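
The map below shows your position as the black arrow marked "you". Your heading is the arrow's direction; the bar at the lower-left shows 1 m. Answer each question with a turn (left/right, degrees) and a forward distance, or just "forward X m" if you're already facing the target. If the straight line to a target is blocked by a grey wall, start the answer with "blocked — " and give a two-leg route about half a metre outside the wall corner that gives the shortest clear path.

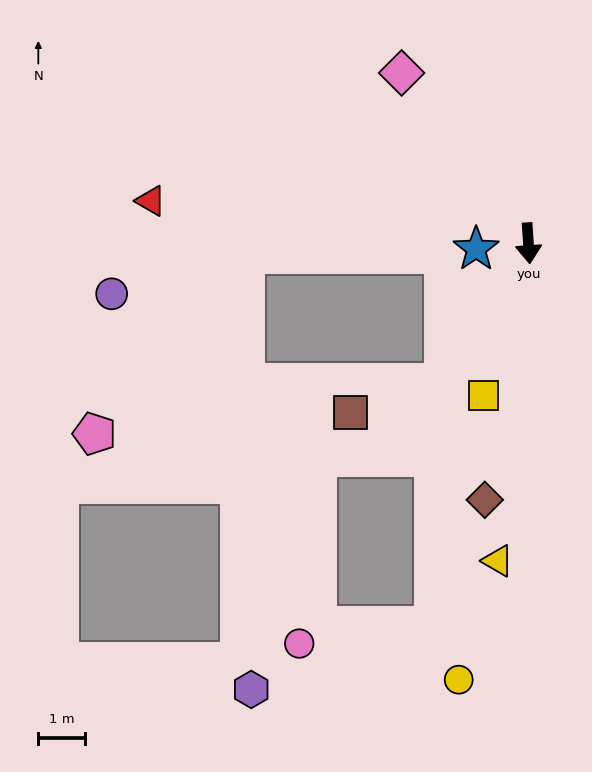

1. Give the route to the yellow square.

turn right 20°, forward 3.4 m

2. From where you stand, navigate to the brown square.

blocked — turn right 35°, forward 3.5 m, then turn right 41°, forward 2.1 m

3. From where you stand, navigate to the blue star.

turn right 88°, forward 1.1 m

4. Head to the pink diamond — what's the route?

turn right 147°, forward 4.6 m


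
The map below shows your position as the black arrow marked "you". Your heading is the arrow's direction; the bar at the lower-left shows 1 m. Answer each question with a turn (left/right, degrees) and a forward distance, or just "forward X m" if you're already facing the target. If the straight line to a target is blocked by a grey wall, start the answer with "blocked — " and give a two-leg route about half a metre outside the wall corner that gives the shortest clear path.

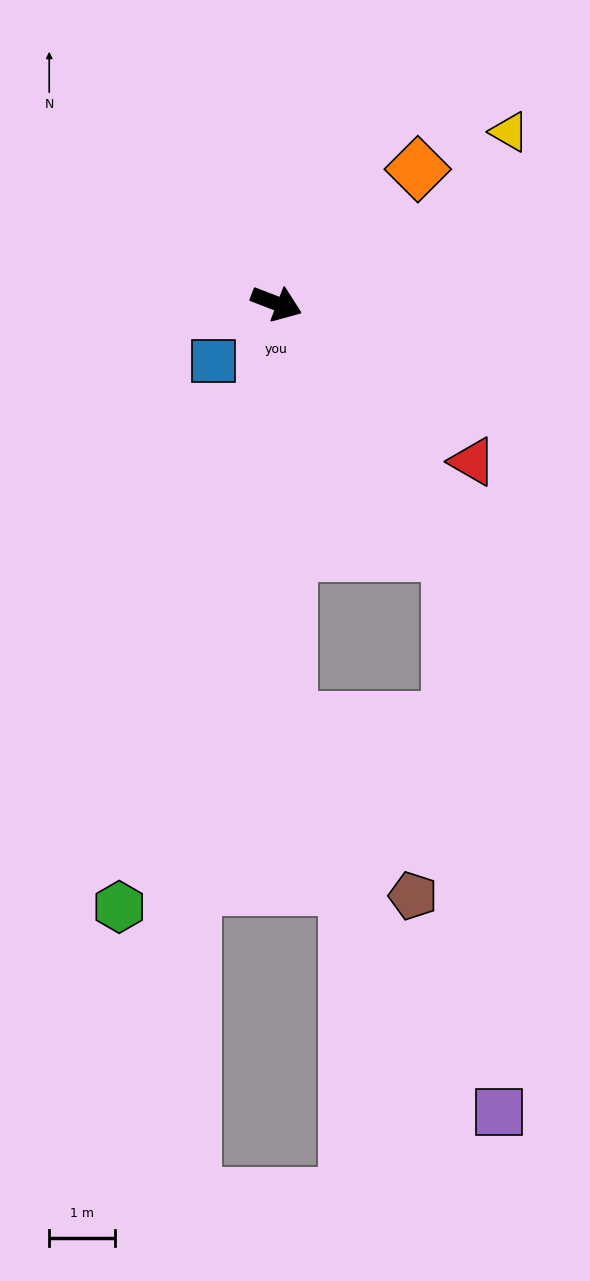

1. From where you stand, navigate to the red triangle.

turn right 18°, forward 3.8 m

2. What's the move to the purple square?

blocked — turn right 34°, forward 4.6 m, then turn right 30°, forward 8.6 m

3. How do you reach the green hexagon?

turn right 84°, forward 9.5 m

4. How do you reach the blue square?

turn right 116°, forward 1.3 m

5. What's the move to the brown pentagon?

blocked — turn right 67°, forward 6.4 m, then turn left 33°, forward 3.3 m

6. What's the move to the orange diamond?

turn left 65°, forward 3.0 m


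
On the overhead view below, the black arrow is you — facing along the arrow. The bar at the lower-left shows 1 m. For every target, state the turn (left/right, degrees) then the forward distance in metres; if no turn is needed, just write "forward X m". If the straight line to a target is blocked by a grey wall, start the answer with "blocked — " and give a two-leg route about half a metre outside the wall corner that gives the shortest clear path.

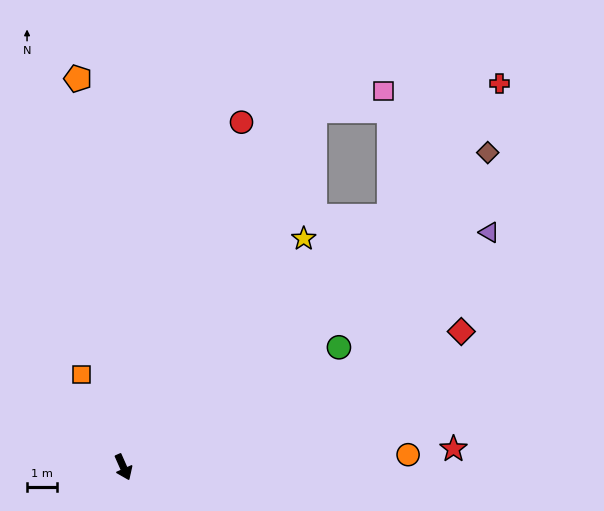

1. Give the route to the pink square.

blocked — turn left 128°, forward 13.5 m, then turn right 46°, forward 2.4 m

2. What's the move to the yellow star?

turn left 118°, forward 9.7 m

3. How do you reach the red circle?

turn left 137°, forward 12.2 m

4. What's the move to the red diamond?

turn left 88°, forward 12.2 m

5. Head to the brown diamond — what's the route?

turn left 107°, forward 16.1 m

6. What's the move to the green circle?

turn left 95°, forward 8.2 m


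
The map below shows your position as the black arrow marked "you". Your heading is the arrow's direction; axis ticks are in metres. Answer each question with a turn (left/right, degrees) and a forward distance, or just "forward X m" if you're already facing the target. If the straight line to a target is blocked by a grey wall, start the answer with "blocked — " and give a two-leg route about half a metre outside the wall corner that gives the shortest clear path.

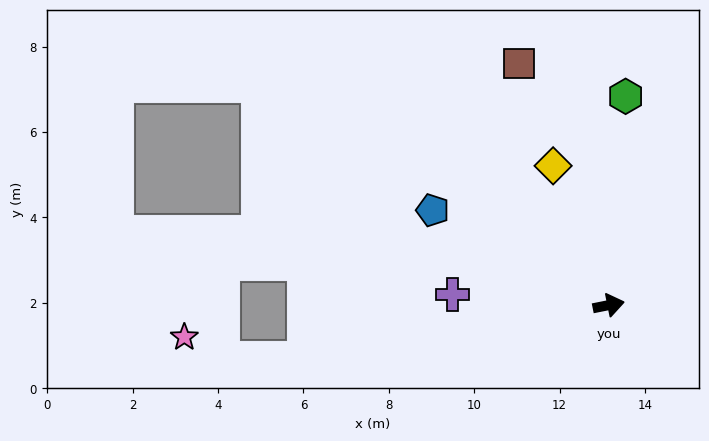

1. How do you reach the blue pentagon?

turn left 140°, forward 4.7 m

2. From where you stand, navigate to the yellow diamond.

turn left 100°, forward 3.5 m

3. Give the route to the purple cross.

turn left 165°, forward 3.7 m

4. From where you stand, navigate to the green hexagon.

turn left 74°, forward 4.9 m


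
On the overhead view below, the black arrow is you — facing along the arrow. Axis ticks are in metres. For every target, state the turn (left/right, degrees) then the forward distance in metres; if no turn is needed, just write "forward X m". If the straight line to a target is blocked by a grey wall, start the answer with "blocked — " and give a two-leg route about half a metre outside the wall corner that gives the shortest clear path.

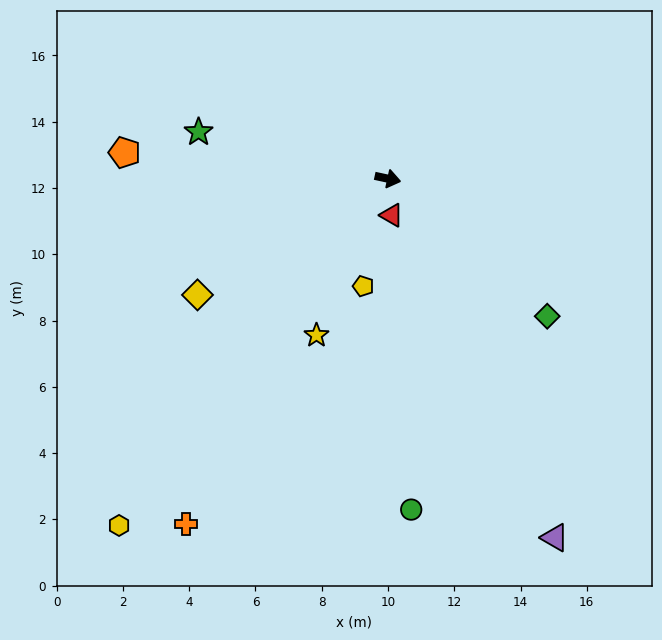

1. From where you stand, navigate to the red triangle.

turn right 72°, forward 1.1 m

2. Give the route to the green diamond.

turn right 29°, forward 6.4 m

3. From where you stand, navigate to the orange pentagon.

turn right 173°, forward 8.0 m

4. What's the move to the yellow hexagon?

turn right 116°, forward 13.2 m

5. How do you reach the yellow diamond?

turn right 136°, forward 6.7 m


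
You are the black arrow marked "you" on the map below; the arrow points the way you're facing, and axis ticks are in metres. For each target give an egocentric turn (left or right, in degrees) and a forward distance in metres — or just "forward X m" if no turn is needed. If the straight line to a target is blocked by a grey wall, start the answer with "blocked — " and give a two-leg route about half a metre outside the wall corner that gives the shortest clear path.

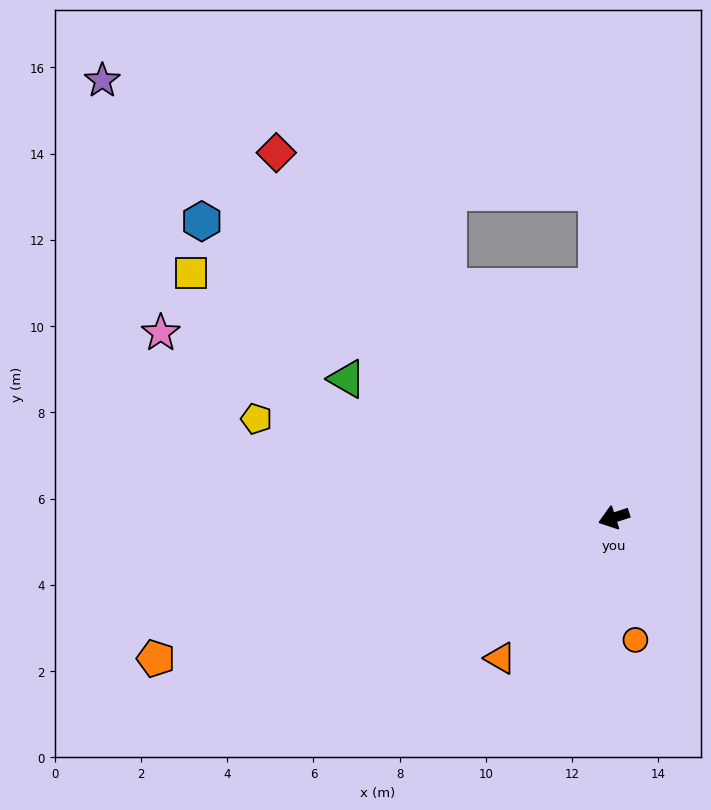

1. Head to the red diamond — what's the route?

turn right 65°, forward 11.5 m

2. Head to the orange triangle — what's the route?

turn left 33°, forward 4.2 m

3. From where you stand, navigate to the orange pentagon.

forward 11.1 m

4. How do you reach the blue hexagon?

turn right 54°, forward 11.8 m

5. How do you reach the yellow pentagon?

turn right 33°, forward 8.6 m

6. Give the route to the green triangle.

turn right 45°, forward 7.0 m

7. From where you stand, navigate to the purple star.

turn right 59°, forward 15.6 m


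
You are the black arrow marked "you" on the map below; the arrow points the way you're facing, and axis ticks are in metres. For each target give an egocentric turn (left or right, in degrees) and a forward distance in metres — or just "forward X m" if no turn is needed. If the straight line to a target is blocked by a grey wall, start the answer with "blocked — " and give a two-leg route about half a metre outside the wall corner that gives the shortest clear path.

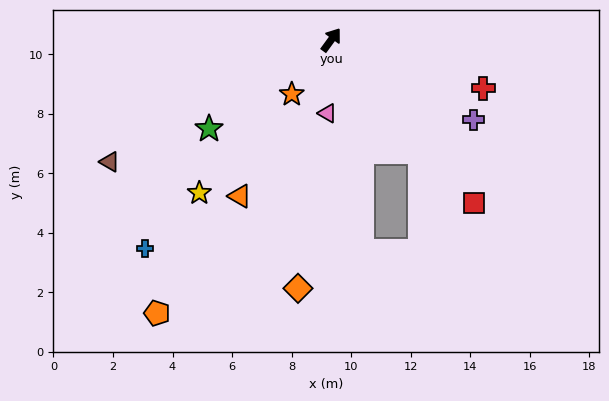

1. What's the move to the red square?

turn right 103°, forward 7.3 m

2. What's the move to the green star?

turn left 162°, forward 5.1 m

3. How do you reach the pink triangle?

turn right 147°, forward 2.5 m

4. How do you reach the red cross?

turn right 72°, forward 5.4 m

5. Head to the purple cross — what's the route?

turn right 83°, forward 5.5 m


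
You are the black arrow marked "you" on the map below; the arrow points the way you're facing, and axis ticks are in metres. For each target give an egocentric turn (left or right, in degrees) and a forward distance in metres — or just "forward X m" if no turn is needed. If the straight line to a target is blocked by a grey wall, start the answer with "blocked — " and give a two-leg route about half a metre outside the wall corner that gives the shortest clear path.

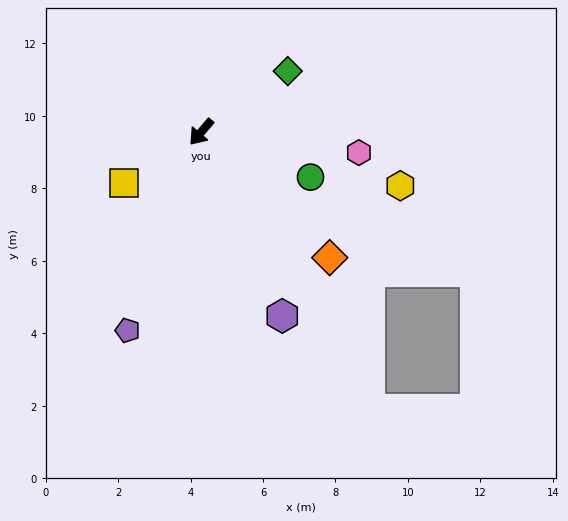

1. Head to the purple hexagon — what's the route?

turn left 64°, forward 5.5 m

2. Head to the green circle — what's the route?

turn left 108°, forward 3.3 m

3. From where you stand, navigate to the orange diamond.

turn left 86°, forward 5.0 m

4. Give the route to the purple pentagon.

turn left 20°, forward 5.8 m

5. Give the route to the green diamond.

turn left 166°, forward 2.9 m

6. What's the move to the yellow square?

turn right 16°, forward 2.6 m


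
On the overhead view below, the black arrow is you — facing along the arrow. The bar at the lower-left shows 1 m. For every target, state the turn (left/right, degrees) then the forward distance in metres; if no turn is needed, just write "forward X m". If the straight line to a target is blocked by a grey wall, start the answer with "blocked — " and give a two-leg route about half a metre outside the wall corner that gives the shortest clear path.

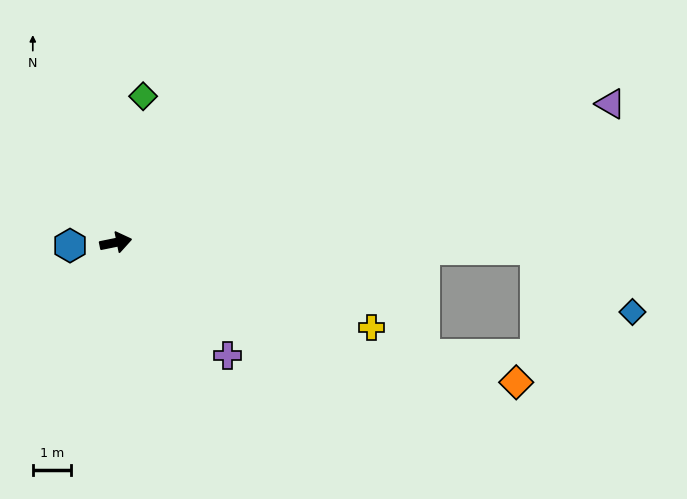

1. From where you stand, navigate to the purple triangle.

turn left 4°, forward 13.6 m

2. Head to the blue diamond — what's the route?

blocked — turn right 12°, forward 11.1 m, then turn right 32°, forward 3.0 m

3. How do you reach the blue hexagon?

turn left 172°, forward 1.2 m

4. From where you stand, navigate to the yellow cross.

turn right 30°, forward 7.1 m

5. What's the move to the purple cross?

turn right 57°, forward 4.2 m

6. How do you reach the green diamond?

turn left 68°, forward 3.9 m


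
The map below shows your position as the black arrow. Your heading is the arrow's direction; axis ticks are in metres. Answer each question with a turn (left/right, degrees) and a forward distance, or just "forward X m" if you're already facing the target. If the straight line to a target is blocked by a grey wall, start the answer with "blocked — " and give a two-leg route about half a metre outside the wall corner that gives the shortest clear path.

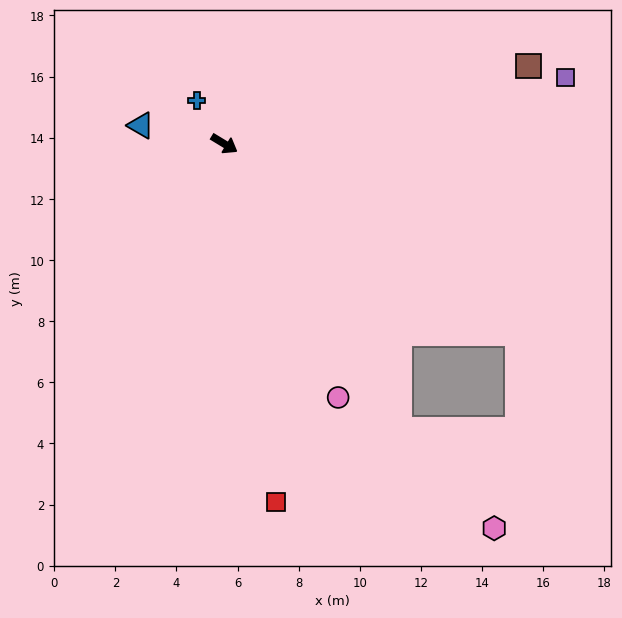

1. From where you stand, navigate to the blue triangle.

turn right 161°, forward 2.8 m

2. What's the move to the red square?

turn right 51°, forward 11.8 m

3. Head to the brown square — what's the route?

turn left 46°, forward 10.3 m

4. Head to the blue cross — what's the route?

turn left 154°, forward 1.7 m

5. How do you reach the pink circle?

turn right 35°, forward 9.1 m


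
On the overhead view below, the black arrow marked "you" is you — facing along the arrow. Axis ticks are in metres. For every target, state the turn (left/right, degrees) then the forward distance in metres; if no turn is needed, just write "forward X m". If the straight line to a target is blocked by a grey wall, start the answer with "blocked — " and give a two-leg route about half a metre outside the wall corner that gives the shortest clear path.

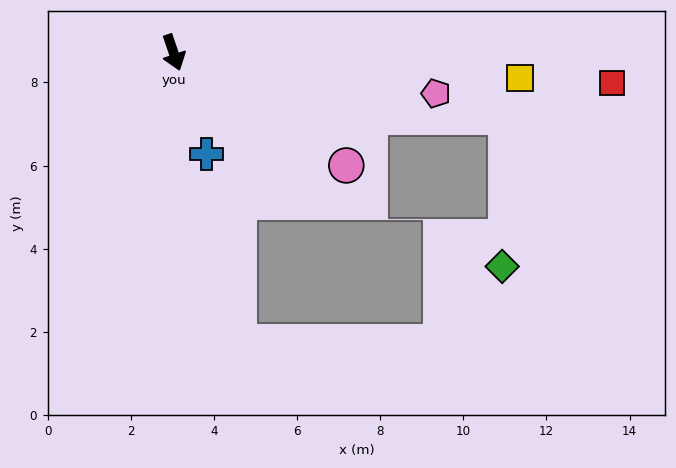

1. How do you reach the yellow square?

turn left 67°, forward 8.3 m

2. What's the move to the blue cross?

forward 2.6 m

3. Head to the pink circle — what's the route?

turn left 38°, forward 5.0 m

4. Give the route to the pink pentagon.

turn left 63°, forward 6.4 m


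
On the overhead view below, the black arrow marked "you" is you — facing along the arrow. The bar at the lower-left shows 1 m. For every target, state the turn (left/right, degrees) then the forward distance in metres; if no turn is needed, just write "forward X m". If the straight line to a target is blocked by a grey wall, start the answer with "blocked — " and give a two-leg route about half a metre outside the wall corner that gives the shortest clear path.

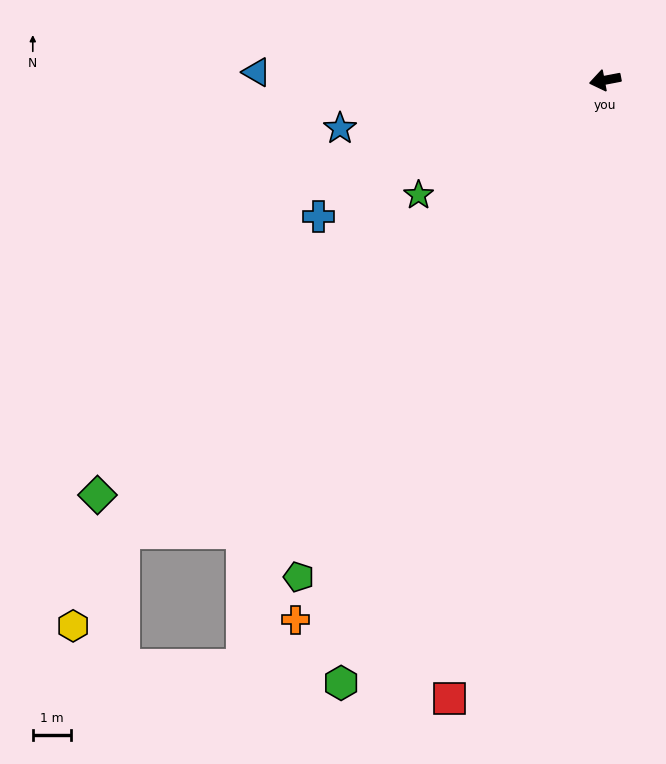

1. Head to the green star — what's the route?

turn left 21°, forward 5.7 m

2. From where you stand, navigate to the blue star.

forward 7.0 m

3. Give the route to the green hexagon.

turn left 56°, forward 17.2 m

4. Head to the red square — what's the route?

turn left 65°, forward 16.6 m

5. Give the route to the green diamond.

turn left 28°, forward 17.1 m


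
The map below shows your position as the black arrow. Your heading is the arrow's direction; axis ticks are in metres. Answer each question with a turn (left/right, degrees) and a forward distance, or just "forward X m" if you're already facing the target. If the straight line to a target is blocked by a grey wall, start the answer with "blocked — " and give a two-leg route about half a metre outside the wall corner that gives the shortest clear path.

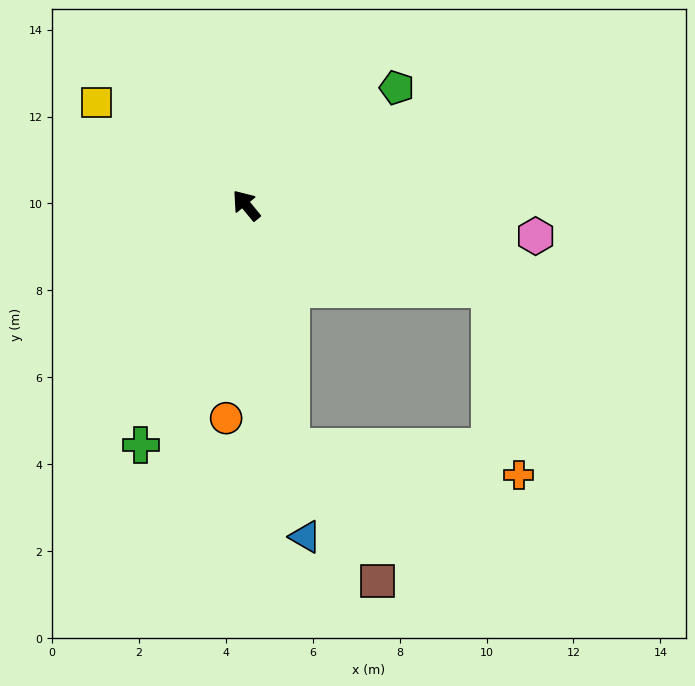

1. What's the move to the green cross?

turn left 117°, forward 6.0 m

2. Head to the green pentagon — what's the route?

turn right 92°, forward 4.4 m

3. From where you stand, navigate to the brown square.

blocked — turn left 151°, forward 5.7 m, then turn left 22°, forward 3.7 m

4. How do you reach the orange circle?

turn left 135°, forward 4.9 m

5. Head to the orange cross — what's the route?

blocked — turn right 148°, forward 5.9 m, then turn right 63°, forward 4.3 m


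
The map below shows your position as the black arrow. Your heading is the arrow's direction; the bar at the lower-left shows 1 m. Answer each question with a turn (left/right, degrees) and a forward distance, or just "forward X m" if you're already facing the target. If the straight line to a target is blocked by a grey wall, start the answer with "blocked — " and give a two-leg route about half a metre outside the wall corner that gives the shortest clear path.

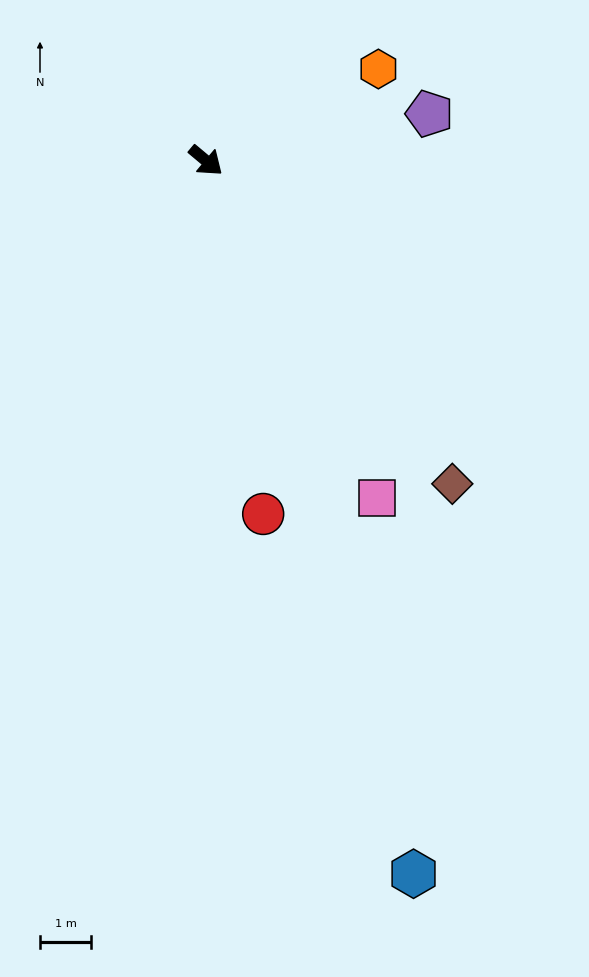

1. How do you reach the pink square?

turn right 23°, forward 7.4 m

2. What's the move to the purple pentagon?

turn left 52°, forward 4.4 m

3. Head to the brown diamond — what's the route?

turn right 13°, forward 7.9 m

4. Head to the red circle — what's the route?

turn right 41°, forward 7.0 m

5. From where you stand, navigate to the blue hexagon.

turn right 34°, forward 14.4 m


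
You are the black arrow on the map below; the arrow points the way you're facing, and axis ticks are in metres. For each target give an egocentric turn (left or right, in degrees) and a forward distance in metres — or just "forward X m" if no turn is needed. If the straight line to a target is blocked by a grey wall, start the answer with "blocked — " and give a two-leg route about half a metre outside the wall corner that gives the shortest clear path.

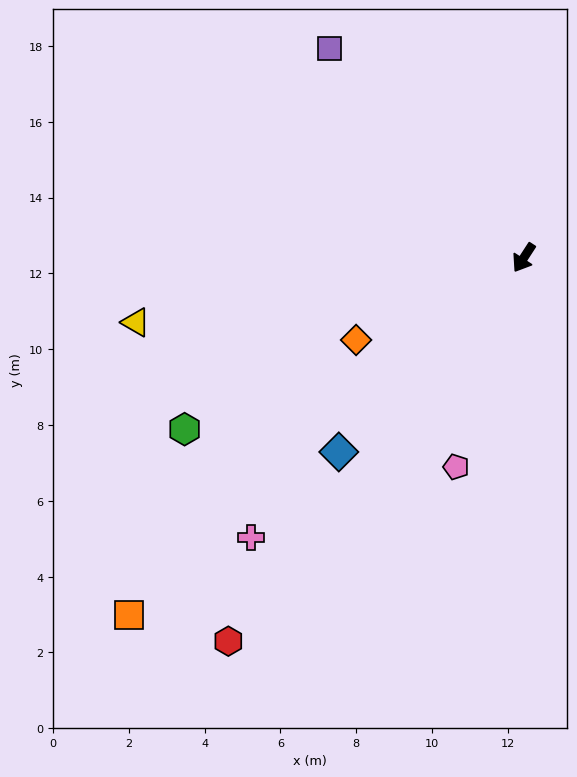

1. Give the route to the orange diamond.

turn right 31°, forward 4.9 m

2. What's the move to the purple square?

turn right 104°, forward 7.5 m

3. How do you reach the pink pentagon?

turn left 15°, forward 5.8 m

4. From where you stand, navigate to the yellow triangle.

turn right 48°, forward 10.4 m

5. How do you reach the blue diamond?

turn right 11°, forward 7.1 m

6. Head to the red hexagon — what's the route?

turn right 5°, forward 12.8 m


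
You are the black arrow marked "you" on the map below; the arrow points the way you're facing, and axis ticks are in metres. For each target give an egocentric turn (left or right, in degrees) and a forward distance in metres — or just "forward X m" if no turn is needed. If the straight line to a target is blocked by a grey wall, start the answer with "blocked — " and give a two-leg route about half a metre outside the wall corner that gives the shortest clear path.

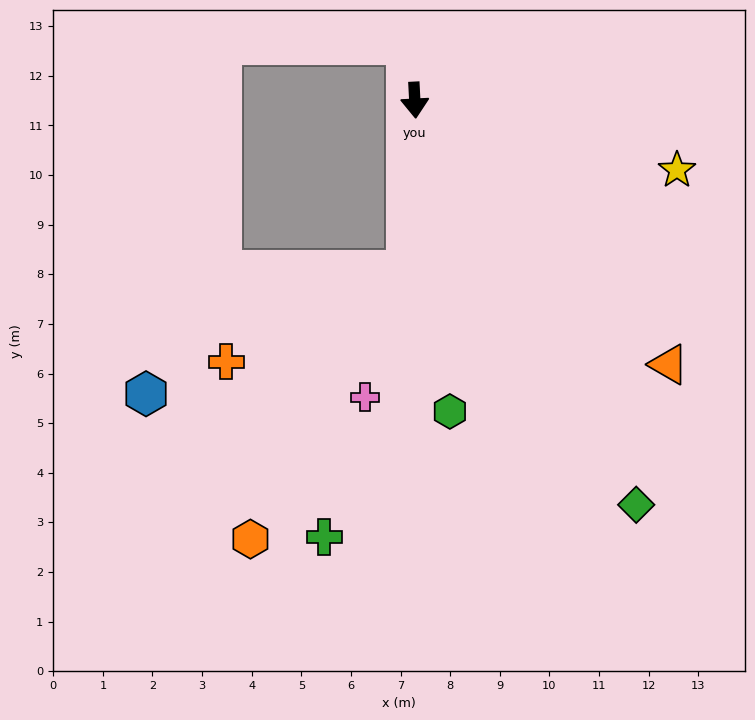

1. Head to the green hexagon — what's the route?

turn left 3°, forward 6.3 m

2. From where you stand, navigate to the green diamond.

turn left 26°, forward 9.3 m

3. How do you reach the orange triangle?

turn left 41°, forward 7.4 m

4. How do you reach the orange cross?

blocked — turn right 6°, forward 3.5 m, then turn right 61°, forward 4.1 m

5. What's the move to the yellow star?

turn left 72°, forward 5.5 m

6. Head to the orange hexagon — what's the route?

blocked — turn right 6°, forward 3.5 m, then turn right 27°, forward 6.2 m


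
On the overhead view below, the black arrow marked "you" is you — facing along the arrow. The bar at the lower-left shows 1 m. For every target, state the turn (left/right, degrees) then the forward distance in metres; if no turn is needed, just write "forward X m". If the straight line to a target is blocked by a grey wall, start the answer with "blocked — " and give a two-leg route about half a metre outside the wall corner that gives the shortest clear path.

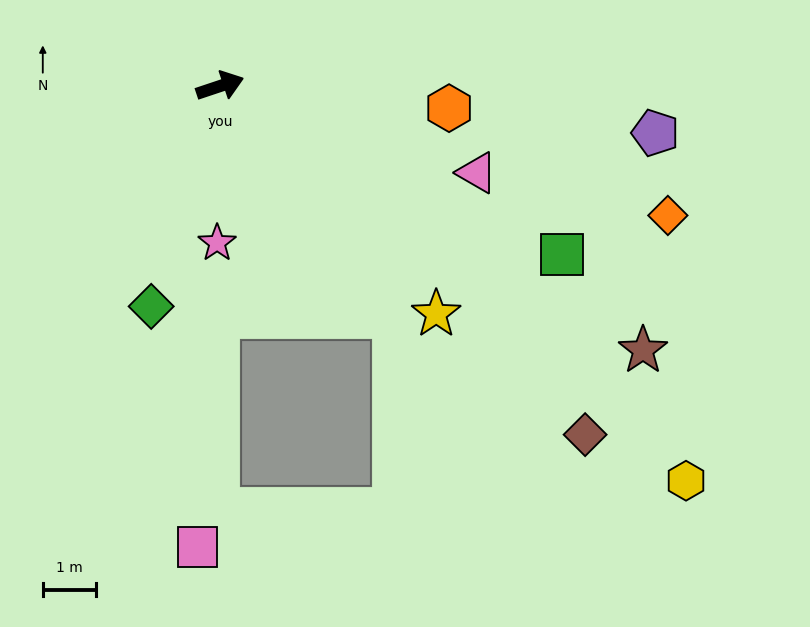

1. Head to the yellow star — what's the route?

turn right 65°, forward 5.9 m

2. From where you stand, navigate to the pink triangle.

turn right 37°, forward 5.1 m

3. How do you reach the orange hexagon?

turn right 24°, forward 4.4 m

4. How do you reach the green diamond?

turn right 126°, forward 4.4 m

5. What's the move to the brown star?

turn right 50°, forward 9.4 m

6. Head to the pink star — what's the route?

turn right 110°, forward 3.0 m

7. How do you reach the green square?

turn right 45°, forward 7.2 m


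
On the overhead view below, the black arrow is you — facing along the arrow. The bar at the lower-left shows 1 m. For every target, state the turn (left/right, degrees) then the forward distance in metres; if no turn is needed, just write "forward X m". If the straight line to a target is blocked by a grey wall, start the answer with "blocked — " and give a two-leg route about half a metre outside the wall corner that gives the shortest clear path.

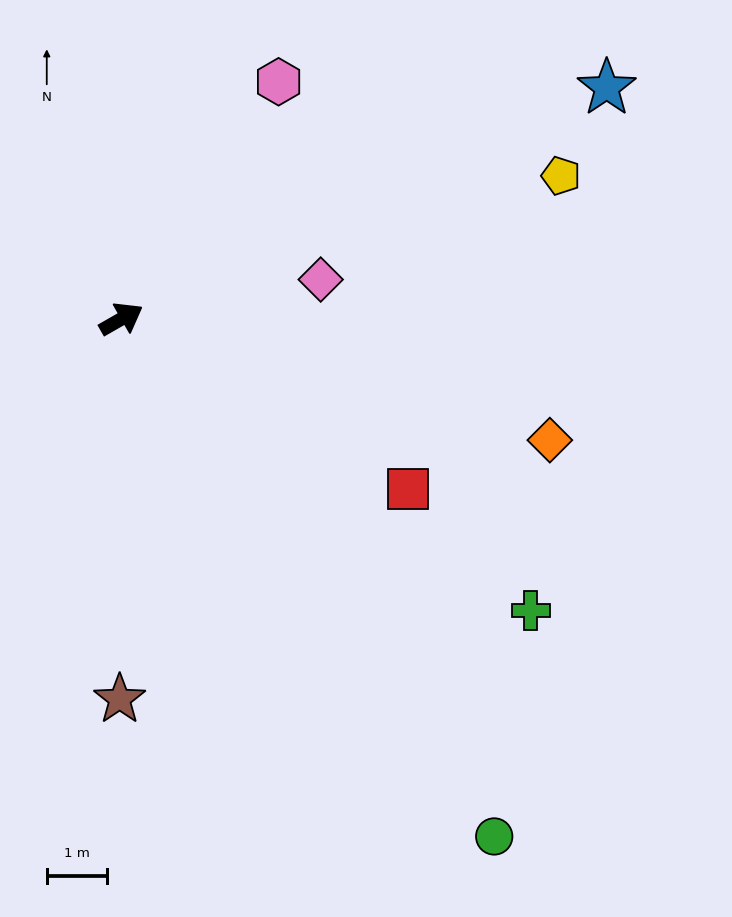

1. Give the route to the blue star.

turn right 4°, forward 9.0 m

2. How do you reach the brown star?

turn right 120°, forward 6.3 m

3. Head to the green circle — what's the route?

turn right 84°, forward 10.6 m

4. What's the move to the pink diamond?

turn right 19°, forward 3.4 m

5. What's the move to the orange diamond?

turn right 46°, forward 7.4 m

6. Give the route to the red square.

turn right 61°, forward 5.5 m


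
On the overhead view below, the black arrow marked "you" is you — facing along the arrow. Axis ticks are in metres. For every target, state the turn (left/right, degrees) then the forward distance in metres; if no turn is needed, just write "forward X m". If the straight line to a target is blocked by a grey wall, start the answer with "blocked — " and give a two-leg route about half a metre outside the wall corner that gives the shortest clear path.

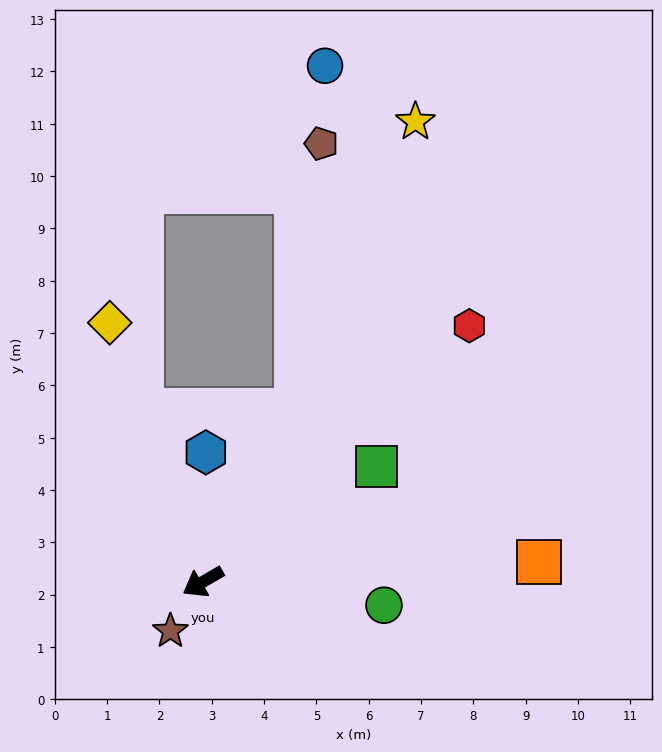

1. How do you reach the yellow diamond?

turn right 100°, forward 5.3 m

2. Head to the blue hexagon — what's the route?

turn right 121°, forward 2.5 m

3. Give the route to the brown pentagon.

blocked — turn right 149°, forward 3.7 m, then turn left 23°, forward 5.1 m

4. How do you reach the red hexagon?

turn right 166°, forward 7.1 m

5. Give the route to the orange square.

turn left 153°, forward 6.4 m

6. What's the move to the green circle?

turn left 142°, forward 3.5 m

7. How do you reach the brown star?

turn left 26°, forward 1.1 m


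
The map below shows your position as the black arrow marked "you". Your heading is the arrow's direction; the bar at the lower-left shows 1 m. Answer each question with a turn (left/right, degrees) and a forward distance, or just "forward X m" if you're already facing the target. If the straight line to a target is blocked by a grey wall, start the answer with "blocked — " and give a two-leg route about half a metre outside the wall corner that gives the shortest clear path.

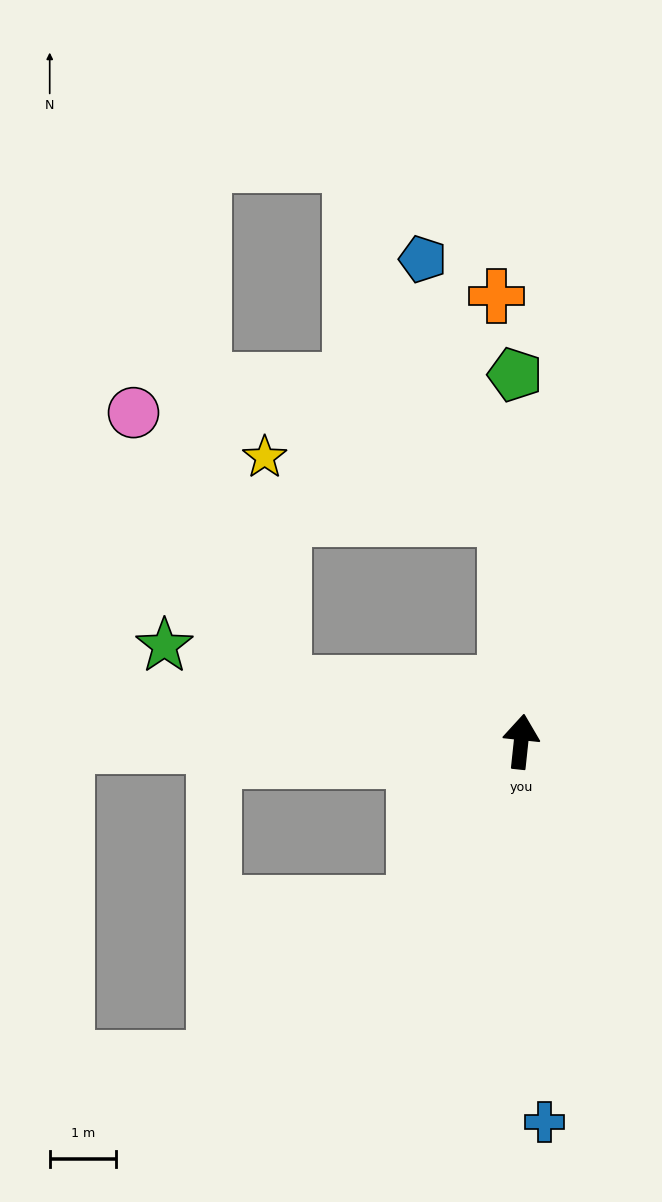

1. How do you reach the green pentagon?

turn left 7°, forward 5.6 m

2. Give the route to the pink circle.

blocked — turn left 82°, forward 3.7 m, then turn right 47°, forward 4.7 m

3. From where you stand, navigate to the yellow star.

blocked — turn left 82°, forward 3.7 m, then turn right 71°, forward 3.4 m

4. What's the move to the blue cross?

turn right 170°, forward 5.8 m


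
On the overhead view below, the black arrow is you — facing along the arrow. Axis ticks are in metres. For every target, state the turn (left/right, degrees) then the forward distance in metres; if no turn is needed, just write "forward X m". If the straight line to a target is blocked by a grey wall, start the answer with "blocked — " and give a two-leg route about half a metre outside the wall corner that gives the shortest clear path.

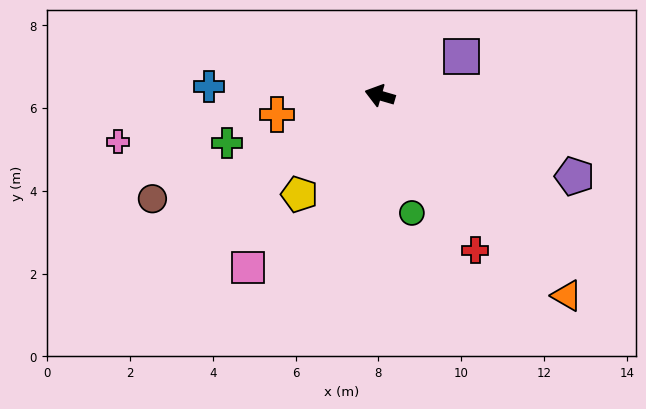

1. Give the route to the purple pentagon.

turn left 174°, forward 5.1 m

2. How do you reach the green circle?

turn left 121°, forward 2.9 m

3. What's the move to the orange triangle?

turn left 149°, forward 6.6 m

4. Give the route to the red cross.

turn left 138°, forward 4.4 m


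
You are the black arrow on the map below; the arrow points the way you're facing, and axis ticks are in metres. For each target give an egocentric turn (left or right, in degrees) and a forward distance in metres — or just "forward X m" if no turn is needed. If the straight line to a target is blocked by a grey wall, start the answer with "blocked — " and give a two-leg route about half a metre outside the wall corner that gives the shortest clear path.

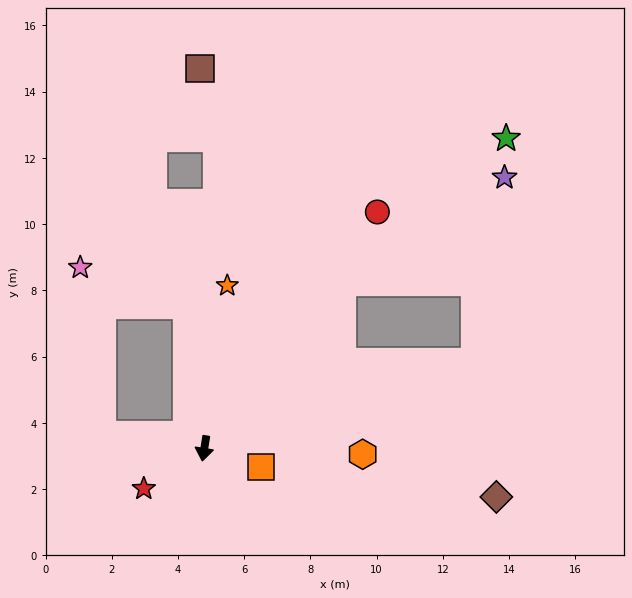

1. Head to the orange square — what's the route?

turn left 81°, forward 1.8 m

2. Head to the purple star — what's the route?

blocked — turn left 150°, forward 6.5 m, then turn right 18°, forward 5.8 m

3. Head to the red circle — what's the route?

turn left 153°, forward 8.8 m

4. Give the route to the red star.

turn right 47°, forward 2.2 m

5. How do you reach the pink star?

blocked — turn right 164°, forward 4.4 m, then turn left 64°, forward 3.4 m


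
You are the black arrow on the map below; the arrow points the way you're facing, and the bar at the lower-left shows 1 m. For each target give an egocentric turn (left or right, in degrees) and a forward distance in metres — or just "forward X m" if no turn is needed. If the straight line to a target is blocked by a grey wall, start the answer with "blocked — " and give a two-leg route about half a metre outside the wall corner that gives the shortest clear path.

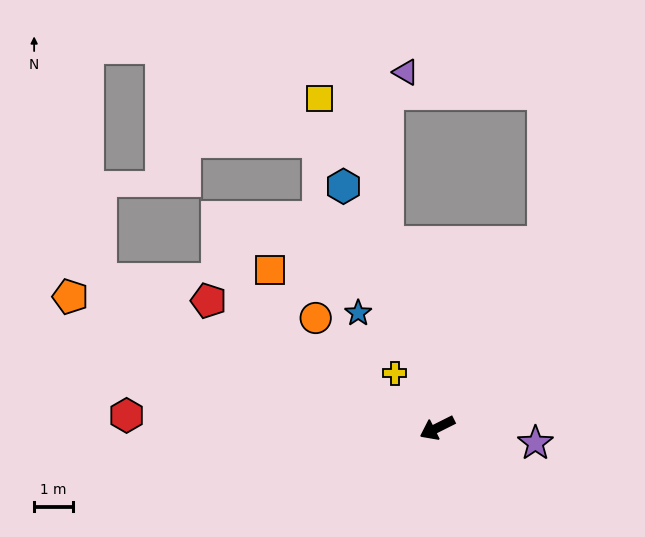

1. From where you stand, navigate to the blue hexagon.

turn right 95°, forward 6.7 m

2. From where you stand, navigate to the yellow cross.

turn right 79°, forward 1.8 m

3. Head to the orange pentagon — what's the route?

turn right 46°, forward 10.1 m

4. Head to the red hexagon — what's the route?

turn right 29°, forward 8.0 m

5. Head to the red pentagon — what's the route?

turn right 56°, forward 6.8 m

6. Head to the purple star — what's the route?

turn left 145°, forward 2.6 m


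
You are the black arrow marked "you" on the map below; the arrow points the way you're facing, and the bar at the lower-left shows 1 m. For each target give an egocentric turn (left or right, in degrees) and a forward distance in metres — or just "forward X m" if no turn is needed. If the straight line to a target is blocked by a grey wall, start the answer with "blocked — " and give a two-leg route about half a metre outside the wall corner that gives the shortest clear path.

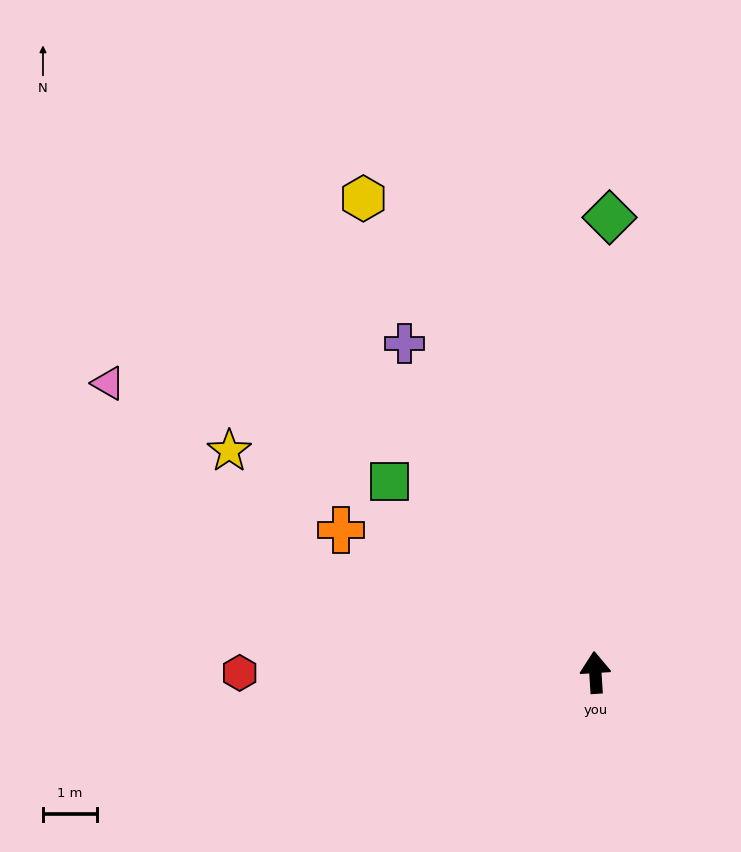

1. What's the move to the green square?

turn left 44°, forward 5.2 m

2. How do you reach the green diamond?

turn right 5°, forward 8.4 m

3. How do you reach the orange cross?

turn left 57°, forward 5.4 m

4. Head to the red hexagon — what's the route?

turn left 86°, forward 6.6 m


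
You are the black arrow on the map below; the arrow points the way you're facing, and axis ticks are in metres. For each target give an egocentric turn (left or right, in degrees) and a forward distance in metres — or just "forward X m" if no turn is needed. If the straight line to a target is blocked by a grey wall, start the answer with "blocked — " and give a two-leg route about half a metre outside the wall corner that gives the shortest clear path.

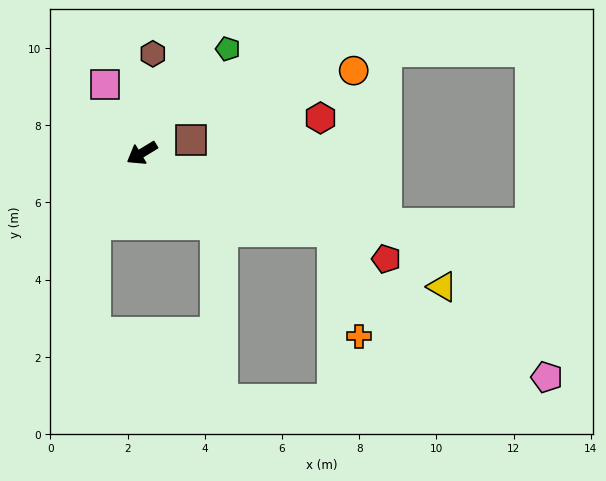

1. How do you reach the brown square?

turn left 163°, forward 1.3 m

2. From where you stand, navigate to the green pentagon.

turn right 161°, forward 3.5 m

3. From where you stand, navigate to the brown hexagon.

turn right 128°, forward 2.6 m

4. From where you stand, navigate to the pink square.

turn right 93°, forward 2.0 m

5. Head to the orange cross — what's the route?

blocked — turn left 127°, forward 5.3 m, then turn right 55°, forward 2.8 m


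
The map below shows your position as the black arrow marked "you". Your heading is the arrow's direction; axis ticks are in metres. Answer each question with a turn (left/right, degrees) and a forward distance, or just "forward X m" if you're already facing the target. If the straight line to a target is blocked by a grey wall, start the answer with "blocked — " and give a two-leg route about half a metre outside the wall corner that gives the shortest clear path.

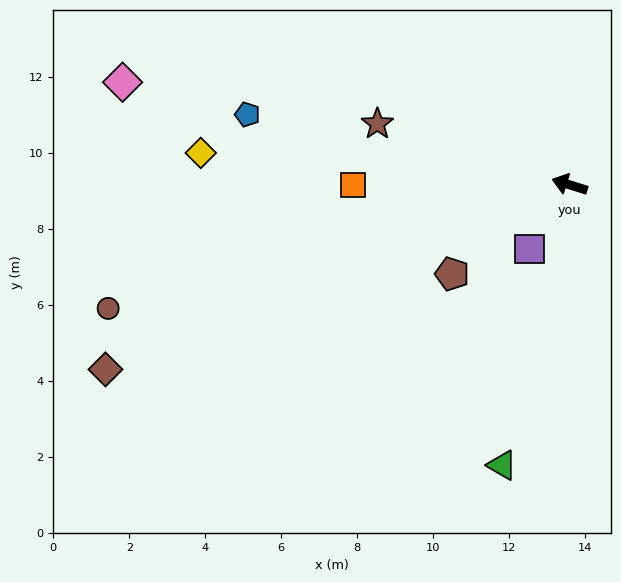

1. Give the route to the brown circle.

turn left 32°, forward 12.6 m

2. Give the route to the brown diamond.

turn left 39°, forward 13.1 m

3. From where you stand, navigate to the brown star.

forward 5.3 m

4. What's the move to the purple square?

turn left 76°, forward 2.0 m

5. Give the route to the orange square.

turn left 18°, forward 5.7 m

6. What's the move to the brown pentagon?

turn left 55°, forward 3.9 m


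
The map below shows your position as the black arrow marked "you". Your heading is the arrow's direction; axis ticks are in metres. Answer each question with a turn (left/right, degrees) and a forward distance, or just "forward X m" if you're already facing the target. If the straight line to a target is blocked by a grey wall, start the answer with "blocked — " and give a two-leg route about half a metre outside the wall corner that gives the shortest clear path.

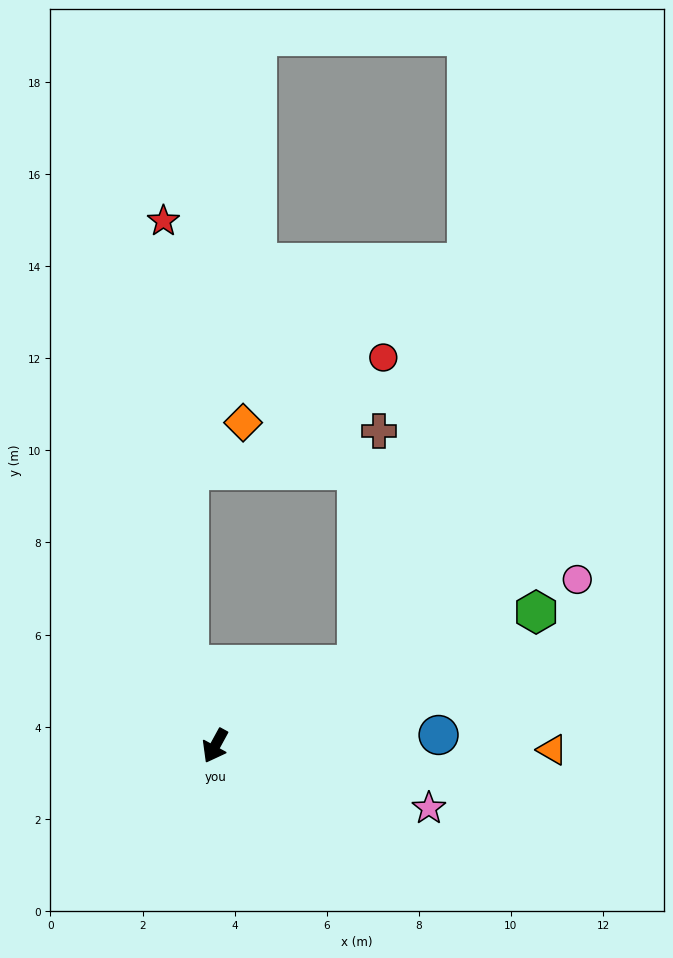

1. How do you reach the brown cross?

blocked — turn left 149°, forward 3.6 m, then turn left 54°, forward 5.1 m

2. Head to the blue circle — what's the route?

turn left 121°, forward 4.9 m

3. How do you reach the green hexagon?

turn left 141°, forward 7.6 m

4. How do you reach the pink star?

turn left 102°, forward 4.8 m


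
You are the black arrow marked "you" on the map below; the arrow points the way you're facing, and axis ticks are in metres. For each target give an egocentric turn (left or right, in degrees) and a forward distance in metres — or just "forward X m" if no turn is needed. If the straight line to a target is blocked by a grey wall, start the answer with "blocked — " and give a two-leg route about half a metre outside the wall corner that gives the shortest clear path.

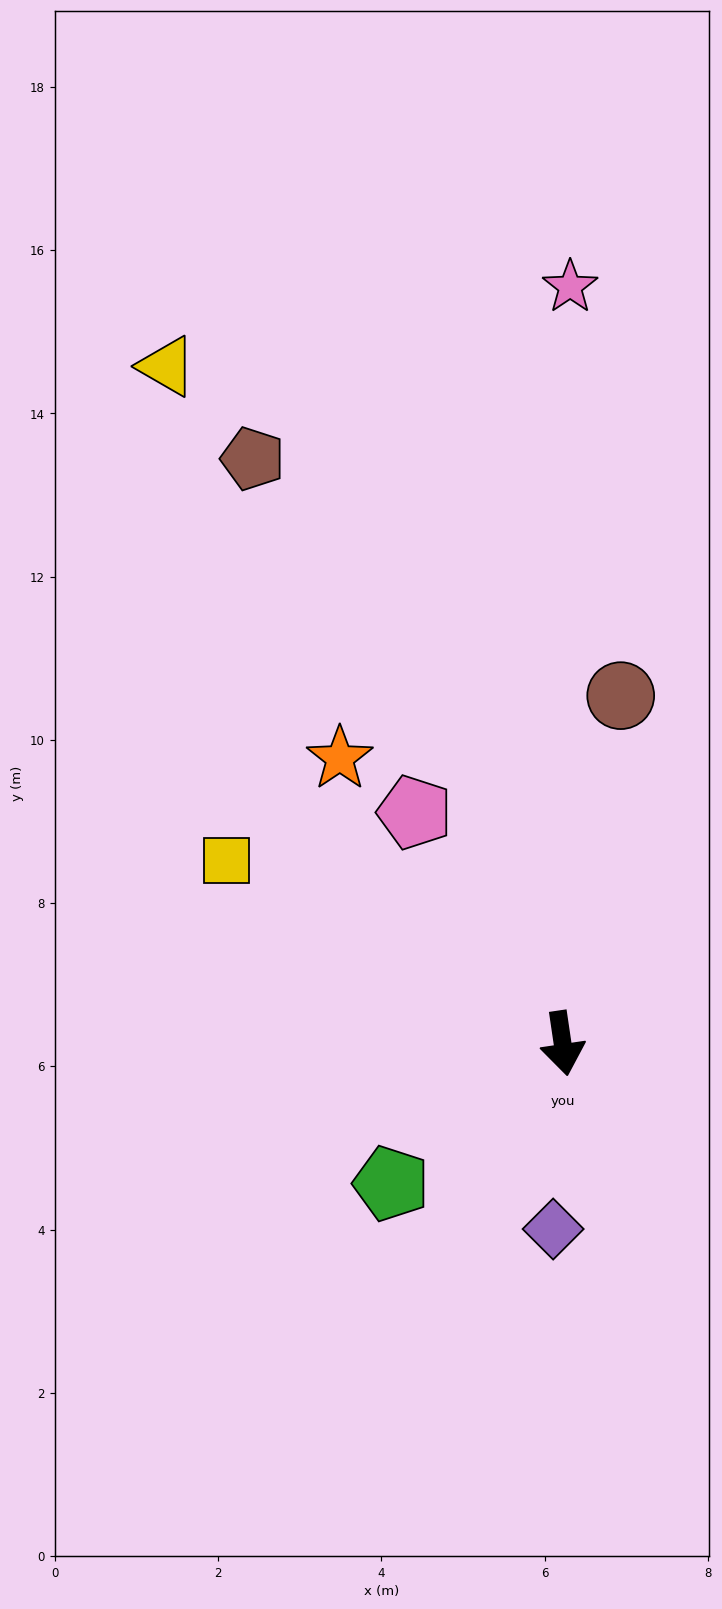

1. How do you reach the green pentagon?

turn right 59°, forward 2.7 m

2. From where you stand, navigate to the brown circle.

turn left 162°, forward 4.3 m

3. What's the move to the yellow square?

turn right 127°, forward 4.7 m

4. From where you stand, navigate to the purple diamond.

turn right 11°, forward 2.3 m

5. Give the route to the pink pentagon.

turn right 156°, forward 3.4 m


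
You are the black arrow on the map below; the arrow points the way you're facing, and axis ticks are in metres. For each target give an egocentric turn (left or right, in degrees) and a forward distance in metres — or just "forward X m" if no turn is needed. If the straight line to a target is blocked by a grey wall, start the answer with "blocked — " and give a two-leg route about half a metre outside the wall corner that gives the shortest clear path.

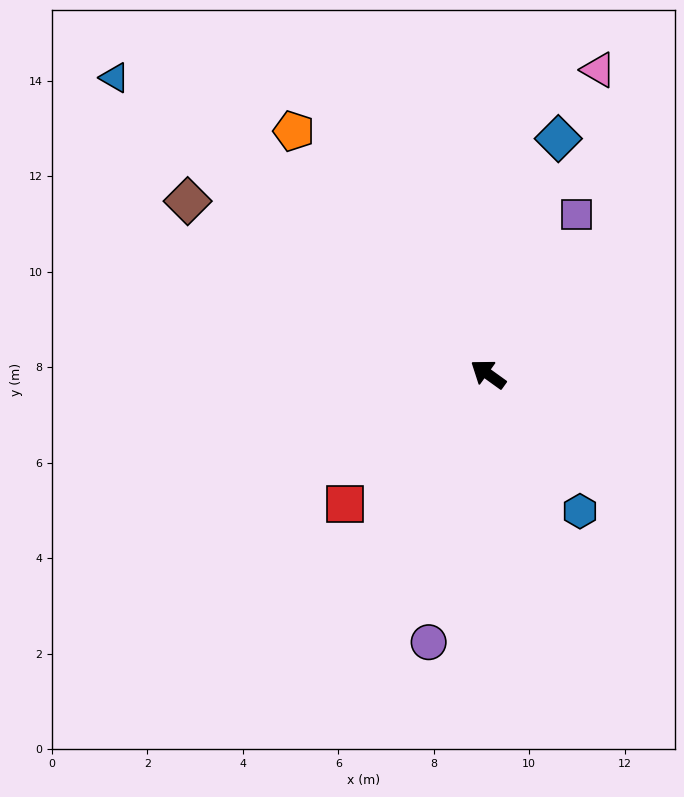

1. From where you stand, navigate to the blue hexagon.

turn left 160°, forward 3.5 m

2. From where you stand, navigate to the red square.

turn left 78°, forward 4.1 m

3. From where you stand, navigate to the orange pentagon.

turn right 16°, forward 6.5 m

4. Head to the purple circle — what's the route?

turn left 113°, forward 5.8 m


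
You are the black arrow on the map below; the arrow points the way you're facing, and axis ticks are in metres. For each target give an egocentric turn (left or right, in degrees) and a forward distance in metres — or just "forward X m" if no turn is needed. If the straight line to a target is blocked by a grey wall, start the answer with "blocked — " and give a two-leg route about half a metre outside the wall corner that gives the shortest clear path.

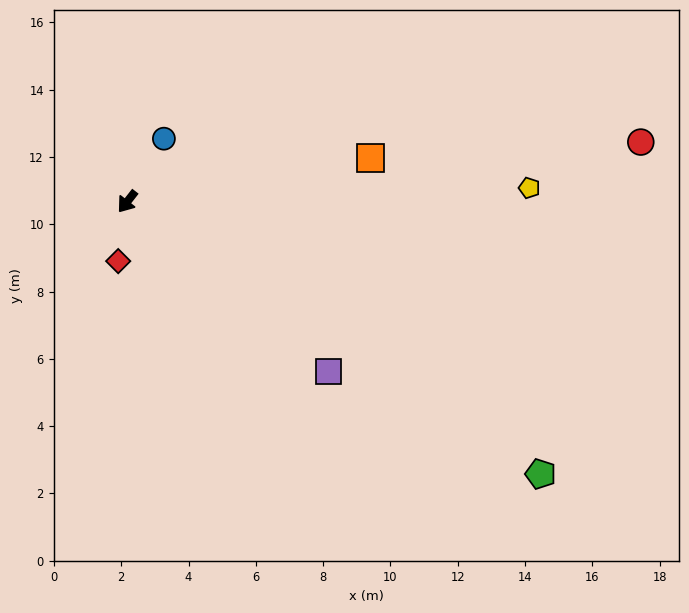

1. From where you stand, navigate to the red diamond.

turn left 29°, forward 1.8 m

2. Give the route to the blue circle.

turn right 172°, forward 2.2 m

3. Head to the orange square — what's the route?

turn left 138°, forward 7.3 m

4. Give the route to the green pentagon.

turn left 95°, forward 14.7 m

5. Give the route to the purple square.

turn left 88°, forward 7.8 m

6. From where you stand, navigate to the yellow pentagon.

turn left 130°, forward 12.0 m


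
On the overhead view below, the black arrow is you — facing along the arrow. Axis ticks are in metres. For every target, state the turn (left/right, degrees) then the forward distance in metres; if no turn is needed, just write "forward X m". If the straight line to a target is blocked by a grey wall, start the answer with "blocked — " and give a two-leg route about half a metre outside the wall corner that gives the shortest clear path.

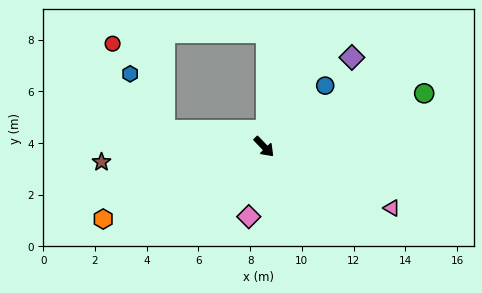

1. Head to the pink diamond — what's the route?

turn right 56°, forward 2.8 m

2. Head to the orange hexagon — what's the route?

turn right 110°, forward 6.8 m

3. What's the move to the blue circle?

turn left 91°, forward 3.3 m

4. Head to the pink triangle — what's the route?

turn left 20°, forward 5.5 m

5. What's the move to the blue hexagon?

blocked — turn right 143°, forward 3.9 m, then turn right 50°, forward 2.6 m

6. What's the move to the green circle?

turn left 64°, forward 6.5 m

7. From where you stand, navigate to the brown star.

turn right 129°, forward 6.3 m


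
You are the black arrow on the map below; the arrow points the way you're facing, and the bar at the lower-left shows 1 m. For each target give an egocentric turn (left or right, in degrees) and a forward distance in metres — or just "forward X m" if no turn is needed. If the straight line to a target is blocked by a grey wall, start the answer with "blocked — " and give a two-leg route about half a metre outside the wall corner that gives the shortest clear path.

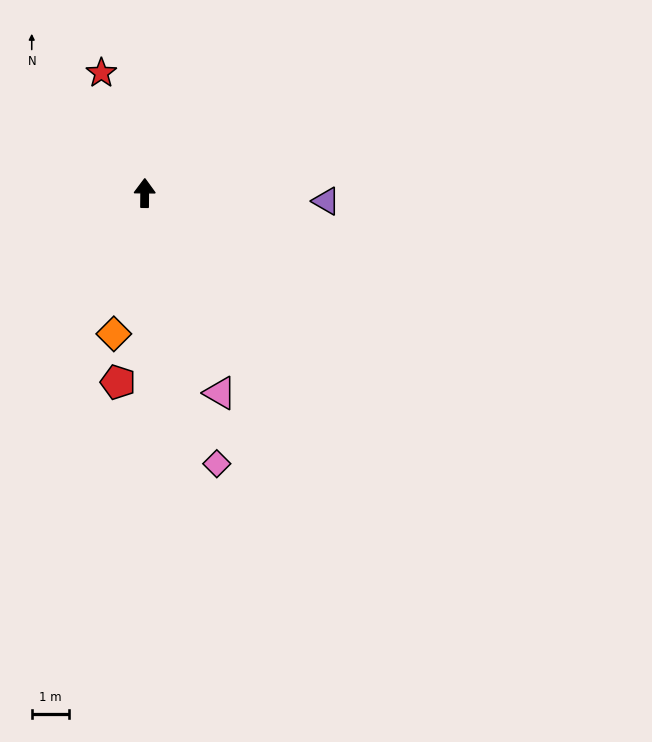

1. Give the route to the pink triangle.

turn right 159°, forward 5.7 m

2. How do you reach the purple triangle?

turn right 92°, forward 4.9 m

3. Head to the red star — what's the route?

turn left 20°, forward 3.4 m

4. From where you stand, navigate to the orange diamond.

turn left 168°, forward 3.9 m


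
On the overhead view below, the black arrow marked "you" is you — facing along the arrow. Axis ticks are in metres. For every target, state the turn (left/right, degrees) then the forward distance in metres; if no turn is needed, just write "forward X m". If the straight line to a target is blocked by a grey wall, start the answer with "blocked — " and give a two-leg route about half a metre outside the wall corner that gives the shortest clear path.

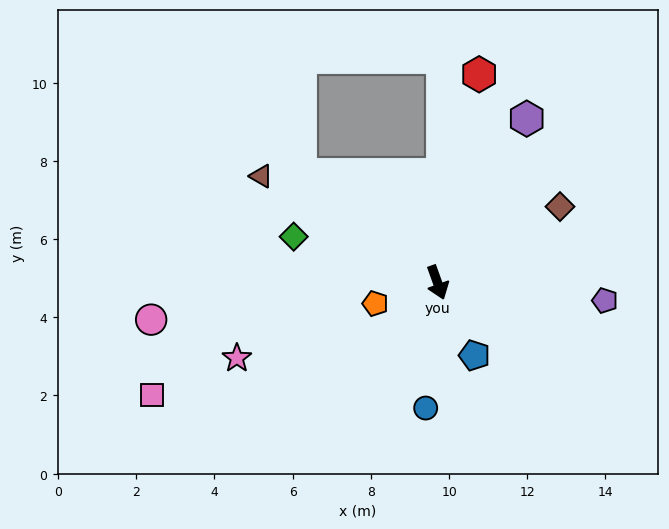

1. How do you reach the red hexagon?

turn left 149°, forward 5.4 m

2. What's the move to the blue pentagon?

turn left 7°, forward 2.1 m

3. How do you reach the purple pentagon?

turn left 64°, forward 4.3 m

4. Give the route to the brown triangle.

turn right 141°, forward 5.3 m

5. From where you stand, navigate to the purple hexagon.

turn left 132°, forward 4.8 m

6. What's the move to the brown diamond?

turn left 102°, forward 3.7 m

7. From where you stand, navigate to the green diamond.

turn right 127°, forward 3.9 m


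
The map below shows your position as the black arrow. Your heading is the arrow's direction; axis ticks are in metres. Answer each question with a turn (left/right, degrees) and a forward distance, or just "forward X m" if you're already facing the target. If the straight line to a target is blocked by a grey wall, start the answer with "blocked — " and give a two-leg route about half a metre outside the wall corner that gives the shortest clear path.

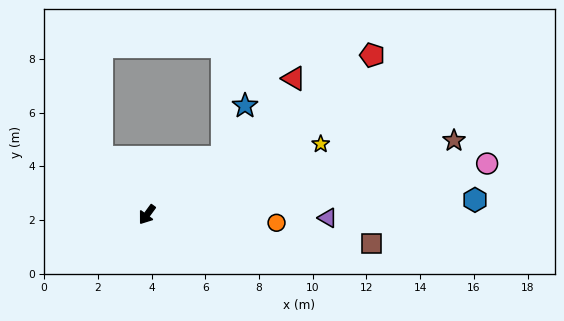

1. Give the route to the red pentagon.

turn left 162°, forward 10.3 m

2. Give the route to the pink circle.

turn left 135°, forward 12.8 m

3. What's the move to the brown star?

turn left 140°, forward 11.8 m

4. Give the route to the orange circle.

turn left 123°, forward 4.8 m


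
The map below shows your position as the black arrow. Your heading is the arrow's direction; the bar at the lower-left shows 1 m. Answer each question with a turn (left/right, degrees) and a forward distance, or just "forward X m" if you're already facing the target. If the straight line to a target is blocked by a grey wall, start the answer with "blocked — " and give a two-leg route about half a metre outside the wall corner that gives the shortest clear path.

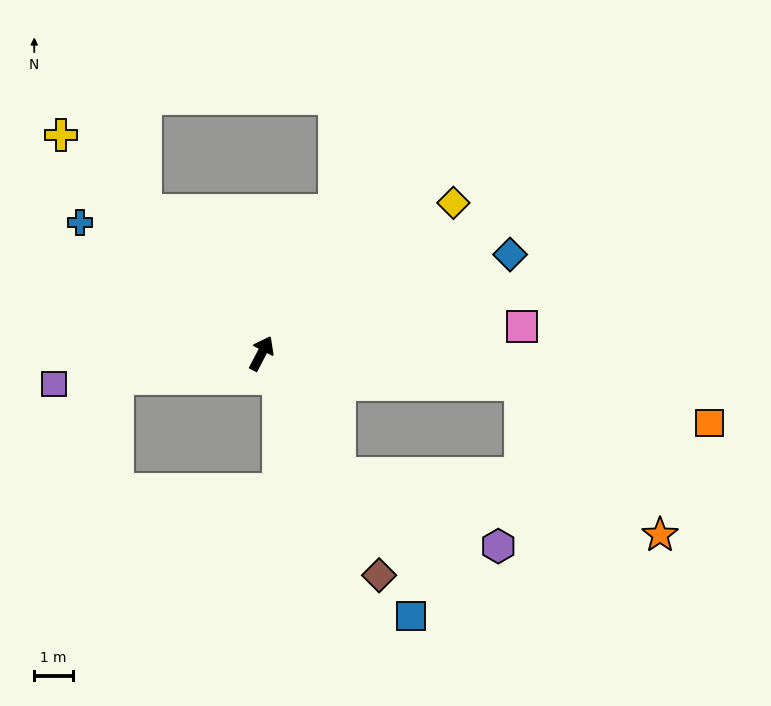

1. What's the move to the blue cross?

turn left 82°, forward 5.8 m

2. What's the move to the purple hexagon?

blocked — turn right 119°, forward 3.7 m, then turn left 32°, forward 4.5 m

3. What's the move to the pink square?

turn right 56°, forward 6.7 m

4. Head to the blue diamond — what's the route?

turn right 41°, forward 6.9 m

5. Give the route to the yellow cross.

turn left 70°, forward 7.6 m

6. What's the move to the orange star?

blocked — turn right 69°, forward 6.7 m, then turn right 41°, forward 5.3 m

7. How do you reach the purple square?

turn left 126°, forward 5.4 m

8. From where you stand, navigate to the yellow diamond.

turn right 24°, forward 6.3 m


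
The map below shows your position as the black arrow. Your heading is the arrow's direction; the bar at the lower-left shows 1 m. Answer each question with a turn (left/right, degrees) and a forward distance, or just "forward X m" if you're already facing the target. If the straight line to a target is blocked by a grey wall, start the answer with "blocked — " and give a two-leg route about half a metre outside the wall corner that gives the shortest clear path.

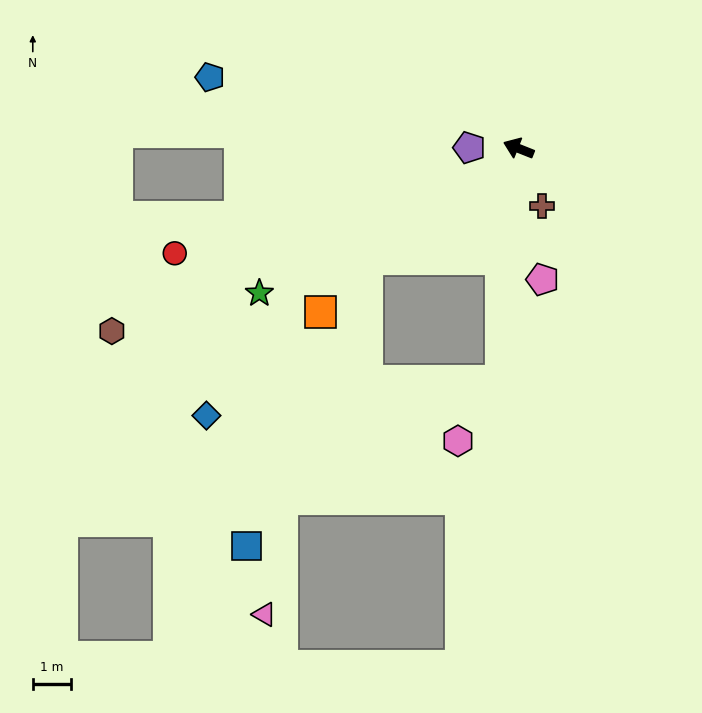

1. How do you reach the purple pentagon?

turn left 21°, forward 1.3 m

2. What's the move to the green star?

turn left 51°, forward 7.7 m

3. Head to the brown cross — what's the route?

turn left 134°, forward 1.6 m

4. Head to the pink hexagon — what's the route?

blocked — turn left 108°, forward 6.1 m, then turn right 32°, forward 1.9 m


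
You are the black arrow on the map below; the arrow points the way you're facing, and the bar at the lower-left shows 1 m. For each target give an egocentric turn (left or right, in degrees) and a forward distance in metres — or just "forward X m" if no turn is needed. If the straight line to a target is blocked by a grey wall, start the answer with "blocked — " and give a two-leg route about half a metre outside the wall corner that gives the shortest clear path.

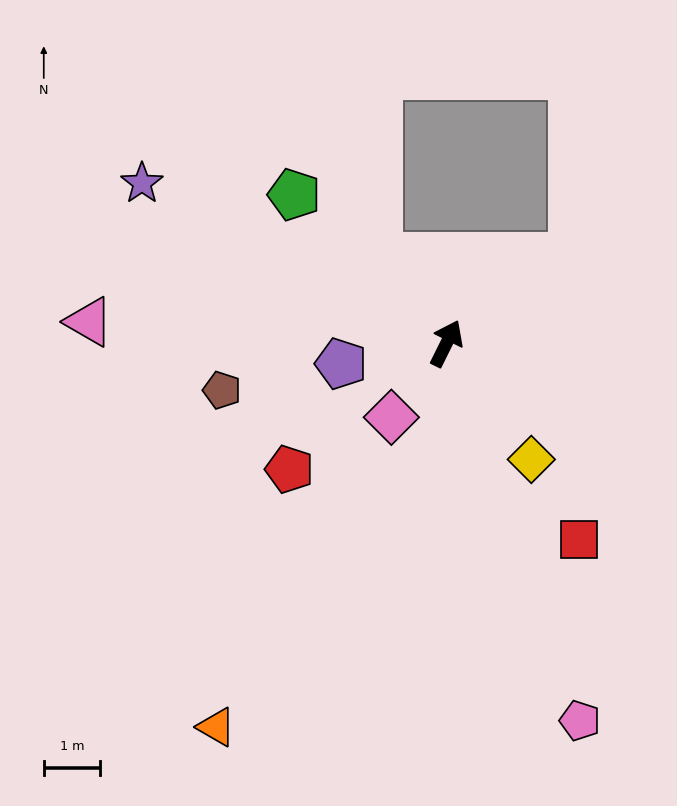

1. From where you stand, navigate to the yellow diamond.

turn right 117°, forward 2.6 m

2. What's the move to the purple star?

turn left 89°, forward 6.1 m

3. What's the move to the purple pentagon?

turn left 127°, forward 1.9 m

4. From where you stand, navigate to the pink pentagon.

turn right 134°, forward 7.1 m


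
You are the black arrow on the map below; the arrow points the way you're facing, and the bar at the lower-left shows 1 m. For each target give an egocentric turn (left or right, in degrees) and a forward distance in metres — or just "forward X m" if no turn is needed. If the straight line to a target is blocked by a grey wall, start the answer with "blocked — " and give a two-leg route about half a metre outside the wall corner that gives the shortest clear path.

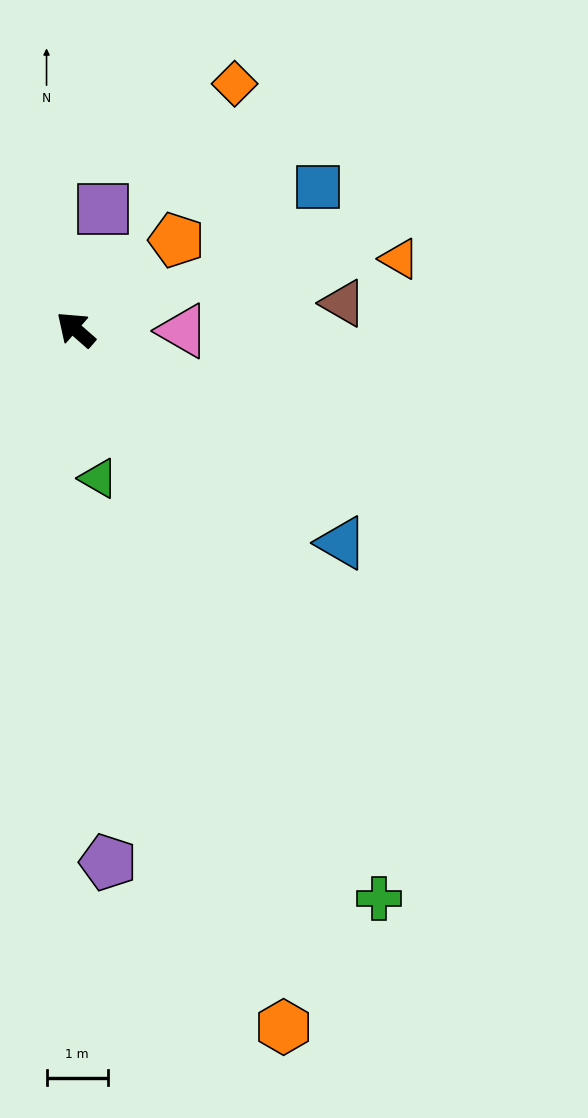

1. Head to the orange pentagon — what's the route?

turn right 97°, forward 2.2 m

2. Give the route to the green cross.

turn left 159°, forward 10.5 m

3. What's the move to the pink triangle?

turn right 140°, forward 1.8 m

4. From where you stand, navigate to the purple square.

turn right 62°, forward 2.0 m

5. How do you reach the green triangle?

turn left 140°, forward 2.5 m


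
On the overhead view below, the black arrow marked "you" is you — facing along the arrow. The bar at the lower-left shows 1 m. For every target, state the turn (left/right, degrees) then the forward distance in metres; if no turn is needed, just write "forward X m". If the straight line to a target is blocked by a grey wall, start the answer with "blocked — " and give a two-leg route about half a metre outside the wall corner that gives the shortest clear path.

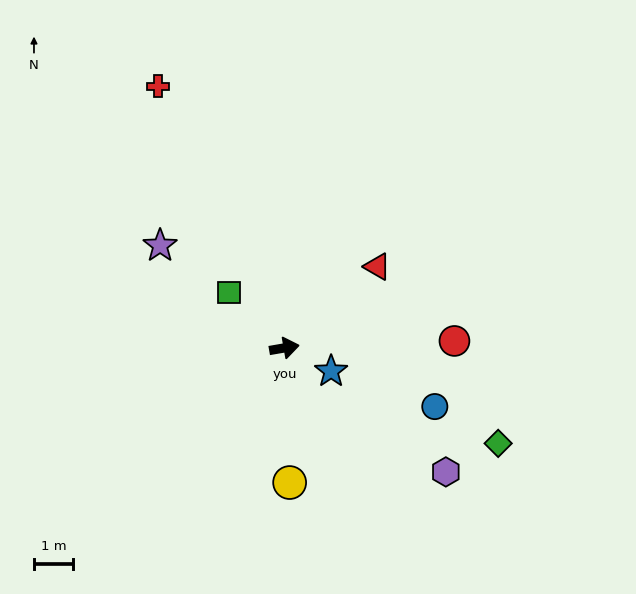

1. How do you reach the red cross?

turn left 106°, forward 7.5 m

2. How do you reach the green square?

turn left 125°, forward 2.0 m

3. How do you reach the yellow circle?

turn right 98°, forward 3.5 m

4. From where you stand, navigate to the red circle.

turn right 7°, forward 4.4 m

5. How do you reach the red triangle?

turn left 31°, forward 3.2 m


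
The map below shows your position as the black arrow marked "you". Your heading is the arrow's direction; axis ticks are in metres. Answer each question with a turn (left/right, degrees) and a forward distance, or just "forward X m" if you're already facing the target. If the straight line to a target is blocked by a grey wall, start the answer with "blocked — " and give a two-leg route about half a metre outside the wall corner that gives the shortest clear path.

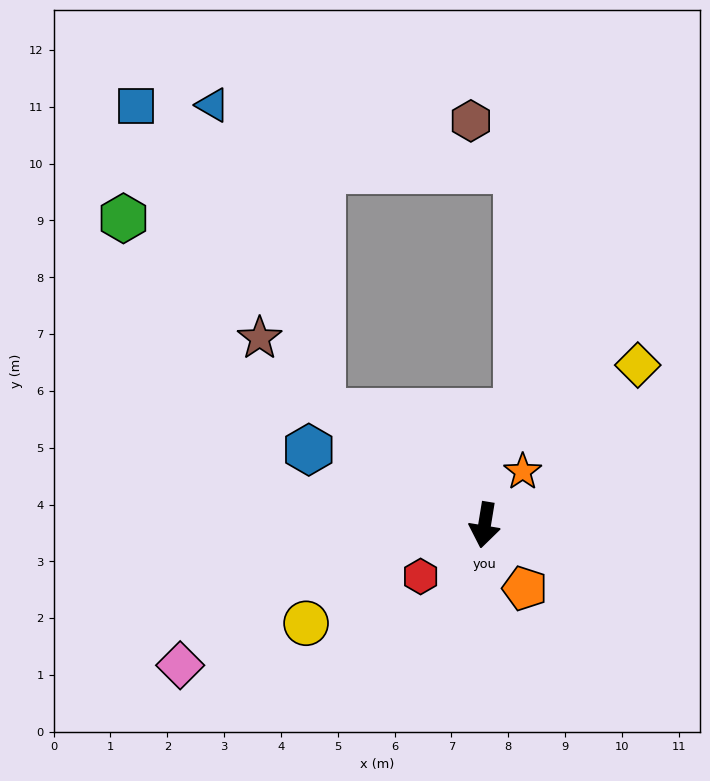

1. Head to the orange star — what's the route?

turn left 154°, forward 1.2 m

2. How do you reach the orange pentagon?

turn left 42°, forward 1.3 m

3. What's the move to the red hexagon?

turn right 42°, forward 1.4 m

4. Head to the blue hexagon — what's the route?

turn right 104°, forward 3.4 m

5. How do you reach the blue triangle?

blocked — turn right 115°, forward 3.5 m, then turn right 36°, forward 5.7 m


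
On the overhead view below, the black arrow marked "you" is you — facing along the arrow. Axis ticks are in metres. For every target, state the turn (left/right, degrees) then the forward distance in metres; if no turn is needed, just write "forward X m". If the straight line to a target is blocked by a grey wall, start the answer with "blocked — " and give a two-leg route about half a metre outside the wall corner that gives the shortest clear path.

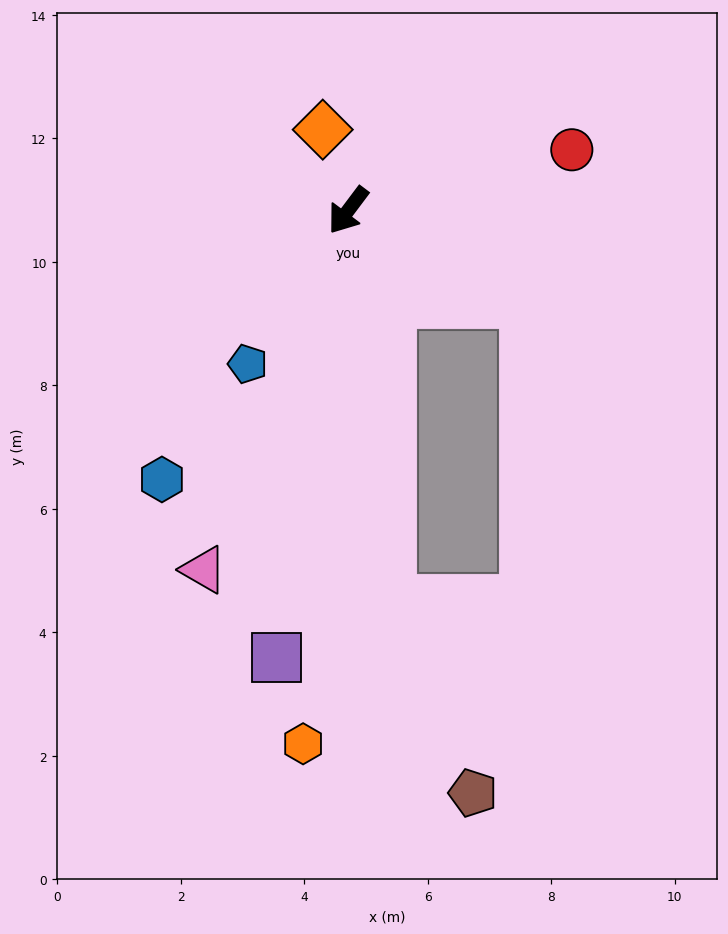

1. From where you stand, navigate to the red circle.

turn left 142°, forward 3.8 m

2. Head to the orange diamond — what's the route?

turn right 126°, forward 1.4 m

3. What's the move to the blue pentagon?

turn left 4°, forward 3.0 m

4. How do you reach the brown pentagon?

blocked — turn left 43°, forward 6.4 m, then turn left 17°, forward 3.4 m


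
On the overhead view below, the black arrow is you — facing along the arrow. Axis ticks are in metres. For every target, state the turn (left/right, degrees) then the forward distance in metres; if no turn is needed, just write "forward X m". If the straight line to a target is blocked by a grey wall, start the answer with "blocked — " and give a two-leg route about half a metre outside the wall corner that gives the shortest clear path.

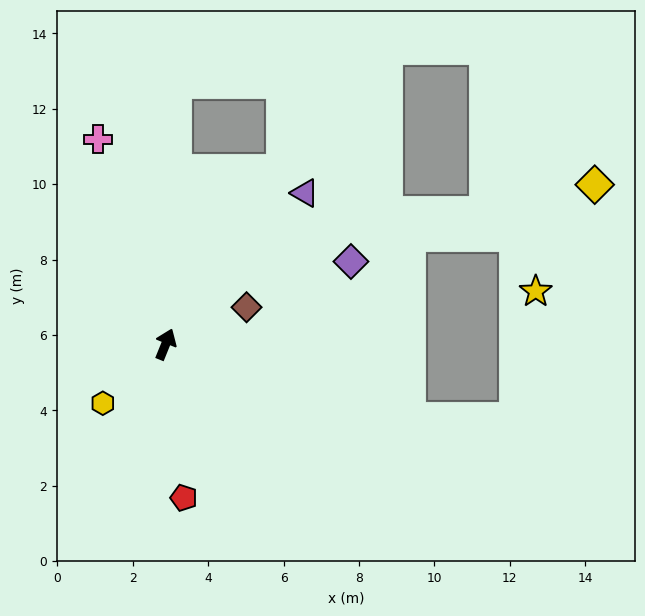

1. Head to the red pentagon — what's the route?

turn right 151°, forward 4.1 m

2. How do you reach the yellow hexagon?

turn left 155°, forward 2.3 m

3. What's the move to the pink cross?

turn left 40°, forward 5.7 m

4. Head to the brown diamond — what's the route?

turn right 43°, forward 2.4 m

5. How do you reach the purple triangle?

turn right 21°, forward 5.5 m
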